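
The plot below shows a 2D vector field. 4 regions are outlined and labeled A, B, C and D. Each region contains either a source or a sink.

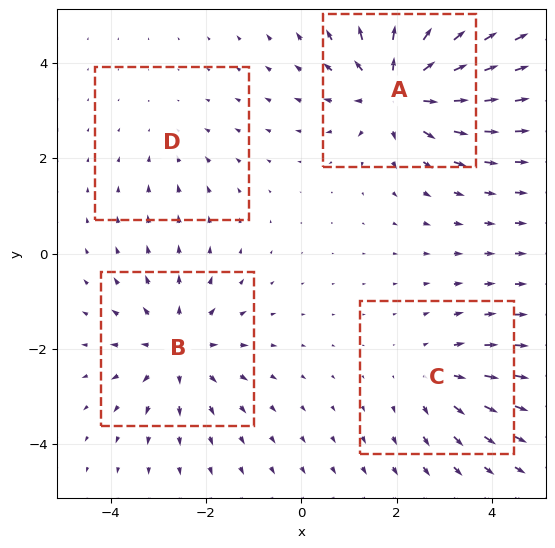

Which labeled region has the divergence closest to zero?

D

Divergence at each region's feature centre — A: about +7, B: about +5, C: about +3, D: about -2. Region D is closest to zero.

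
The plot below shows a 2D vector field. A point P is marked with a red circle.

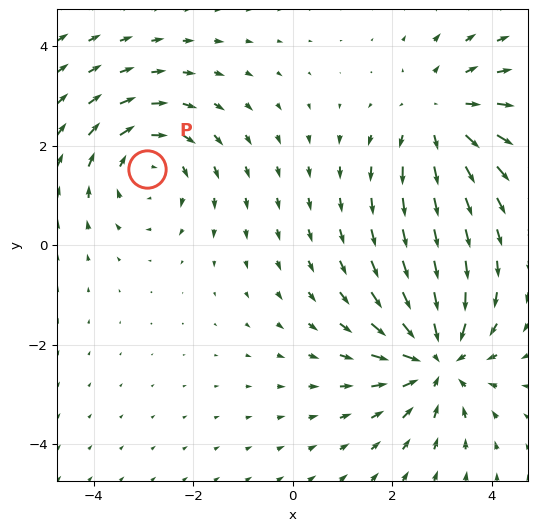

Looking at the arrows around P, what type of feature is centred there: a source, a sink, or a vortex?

vortex

At P (-2.9, 1.5) the arrows circulate clockwise. Divergence ≈0, curl about -3 — near-zero divergence with nonzero curl is a vortex.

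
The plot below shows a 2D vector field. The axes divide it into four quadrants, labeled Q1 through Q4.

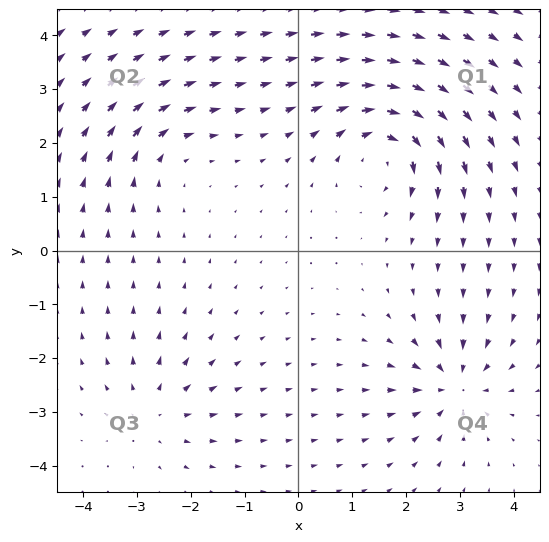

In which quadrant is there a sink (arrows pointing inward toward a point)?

The sink sits at approximately (2.9, -2.5), which lies in quadrant Q4. The divergence there is about -5, negative as expected for a sink.

Q4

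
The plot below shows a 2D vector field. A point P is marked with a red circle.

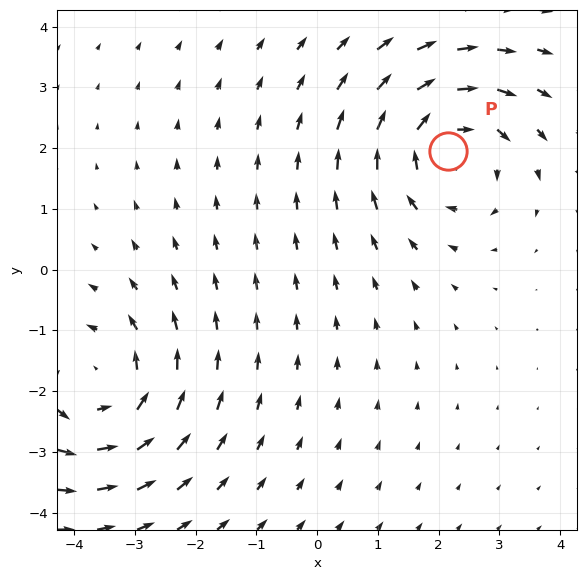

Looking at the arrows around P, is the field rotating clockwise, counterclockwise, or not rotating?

clockwise

Near P at (2.2, 1.9) the arrows circulate clockwise. The curl (z-component) there is about -3; negative curl means clockwise rotation.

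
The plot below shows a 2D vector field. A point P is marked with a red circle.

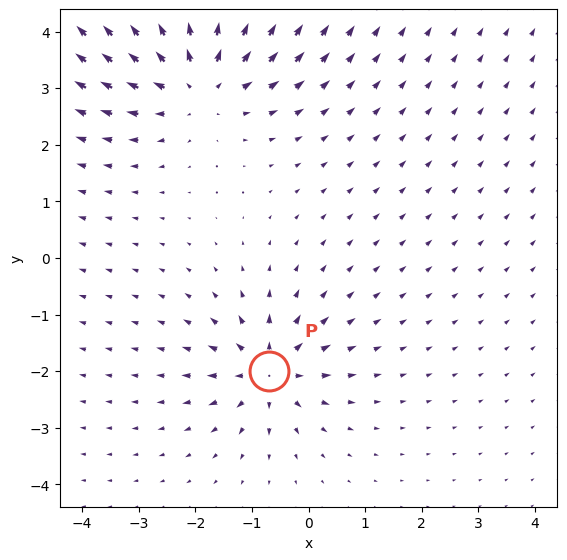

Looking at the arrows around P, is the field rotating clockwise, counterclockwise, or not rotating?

Near P at (-0.7, -2.0) the arrows show no circulation. The curl there is ≈0.

not rotating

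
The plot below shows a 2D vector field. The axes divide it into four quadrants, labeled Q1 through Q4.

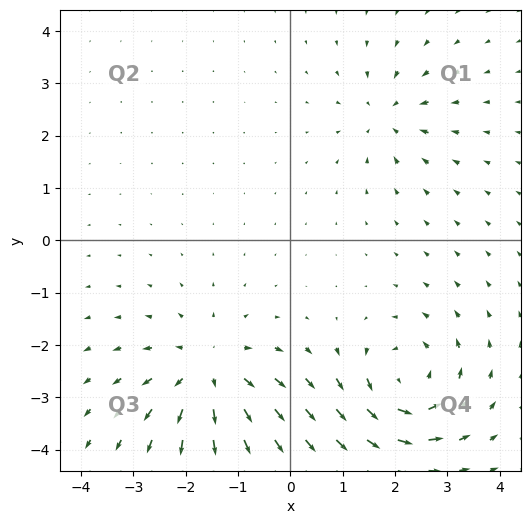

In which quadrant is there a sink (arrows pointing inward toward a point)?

The sink sits at approximately (1.9, 2.4), which lies in quadrant Q1. The divergence there is about -4, negative as expected for a sink.

Q1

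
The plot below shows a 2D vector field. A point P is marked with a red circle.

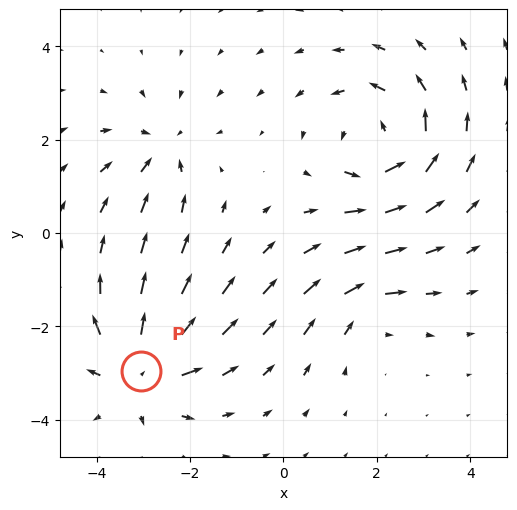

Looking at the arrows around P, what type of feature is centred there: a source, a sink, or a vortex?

At P (-3.1, -3.0) the arrows spread outward. Divergence about +5, curl ≈0 — positive divergence with near-zero curl is a source.

source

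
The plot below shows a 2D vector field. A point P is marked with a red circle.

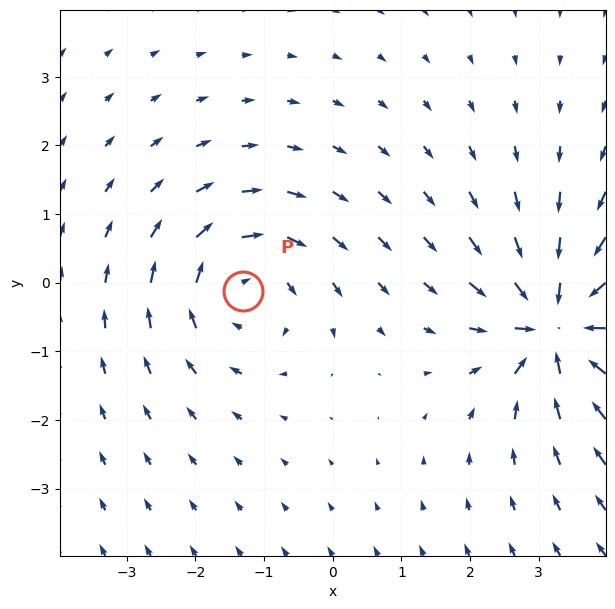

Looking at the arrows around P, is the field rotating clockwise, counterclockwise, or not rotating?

clockwise

Near P at (-1.3, -0.1) the arrows circulate clockwise. The curl (z-component) there is about -3; negative curl means clockwise rotation.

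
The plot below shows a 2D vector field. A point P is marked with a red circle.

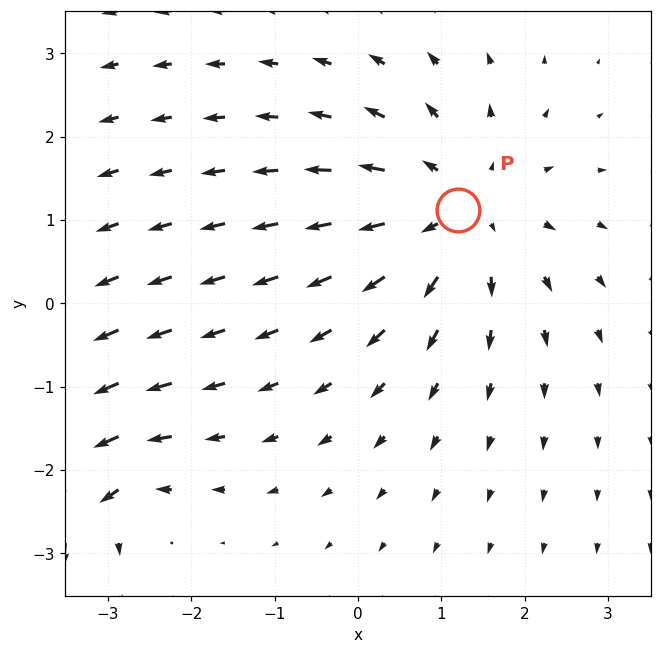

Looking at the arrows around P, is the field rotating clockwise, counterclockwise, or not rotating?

Near P at (1.2, 1.1) the arrows show no circulation. The curl there is ≈0.

not rotating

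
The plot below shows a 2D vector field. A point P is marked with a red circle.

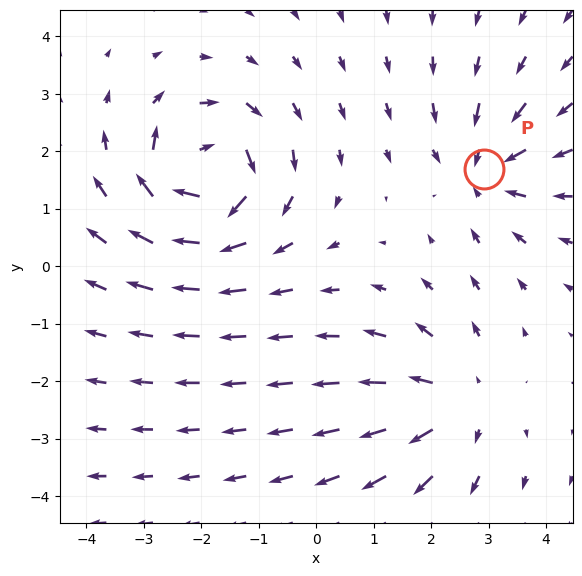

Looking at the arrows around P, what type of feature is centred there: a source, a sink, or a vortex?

At P (2.9, 1.7) the arrows converge inward. Divergence about -3, curl ≈0 — negative divergence with near-zero curl is a sink.

sink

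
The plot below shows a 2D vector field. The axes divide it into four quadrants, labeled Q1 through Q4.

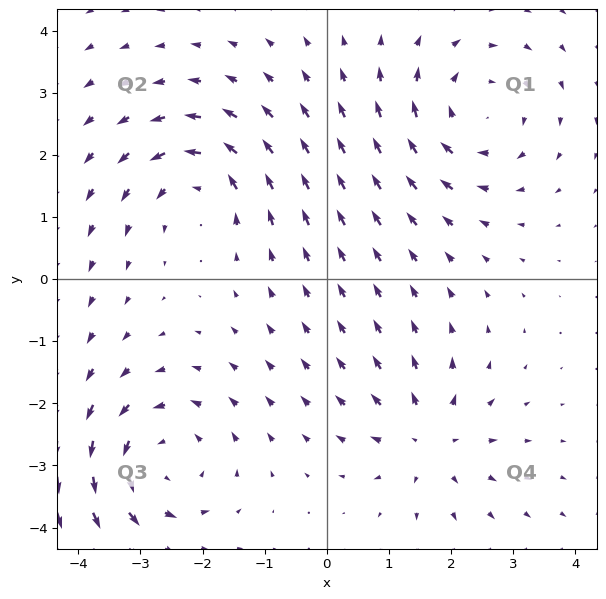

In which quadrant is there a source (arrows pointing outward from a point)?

The source sits at approximately (1.6, -2.6), which lies in quadrant Q4. The divergence there is about +3, positive as expected for a source.

Q4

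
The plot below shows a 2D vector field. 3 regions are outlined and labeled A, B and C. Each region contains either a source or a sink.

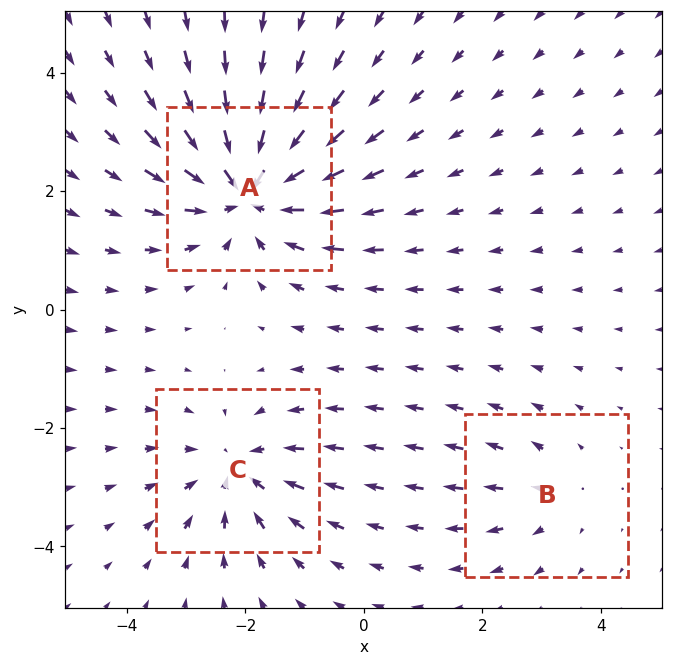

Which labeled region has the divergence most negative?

A

Divergence at each region's feature centre — A: about -5, B: about +2, C: about -3. Region A is most negative.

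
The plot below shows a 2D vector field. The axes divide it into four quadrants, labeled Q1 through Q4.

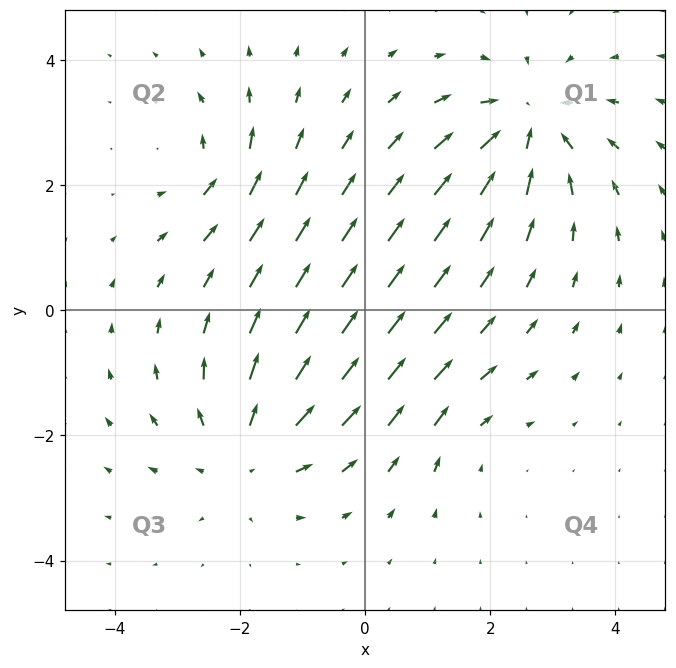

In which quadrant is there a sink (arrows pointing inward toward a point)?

Q1

The sink sits at approximately (2.6, 2.9), which lies in quadrant Q1. The divergence there is about -5, negative as expected for a sink.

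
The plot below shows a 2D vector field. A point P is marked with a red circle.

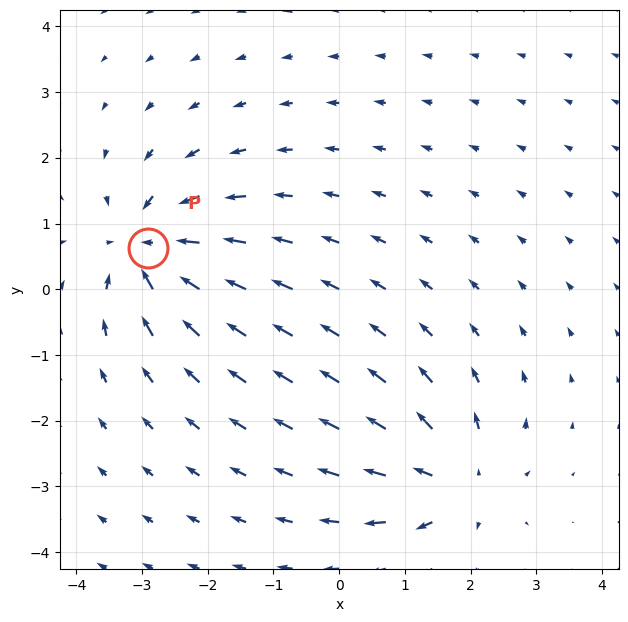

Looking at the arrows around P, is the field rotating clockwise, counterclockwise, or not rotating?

Near P at (-2.9, 0.6) the arrows show no circulation. The curl there is ≈0.

not rotating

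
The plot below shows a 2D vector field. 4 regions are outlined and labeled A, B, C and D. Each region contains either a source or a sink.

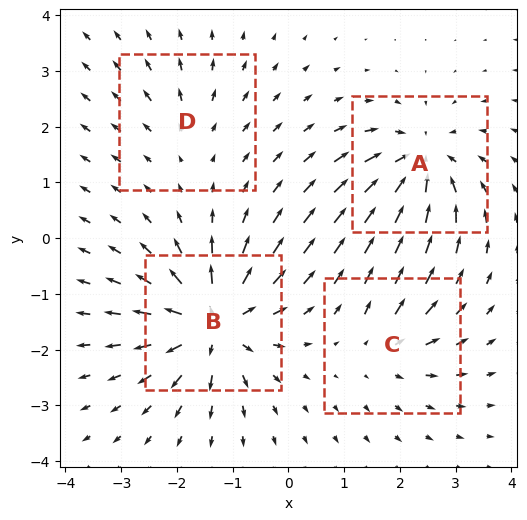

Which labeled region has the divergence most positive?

B

Divergence at each region's feature centre — A: about -6, B: about +8, C: about +4, D: about +3. Region B is most positive.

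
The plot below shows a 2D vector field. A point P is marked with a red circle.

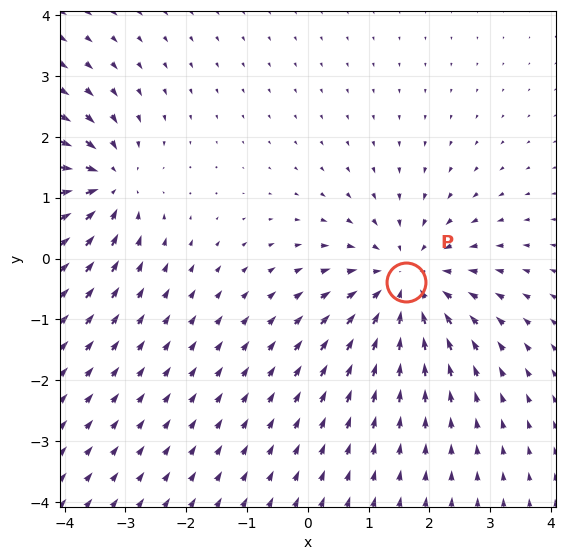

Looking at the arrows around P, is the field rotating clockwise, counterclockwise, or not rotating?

Near P at (1.6, -0.4) the arrows show no circulation. The curl there is ≈0.

not rotating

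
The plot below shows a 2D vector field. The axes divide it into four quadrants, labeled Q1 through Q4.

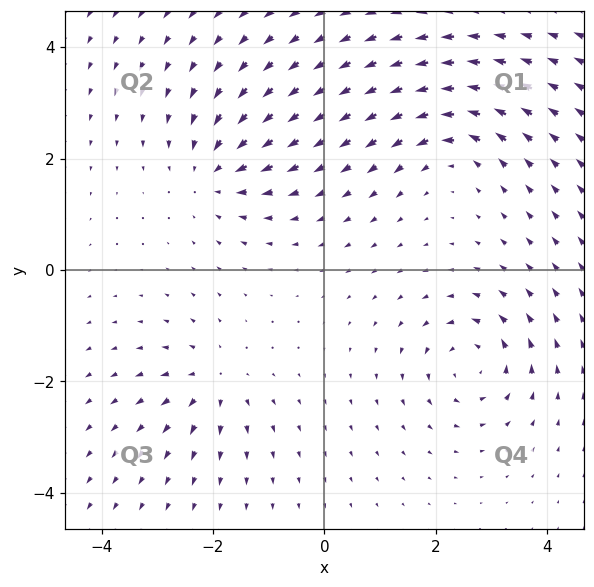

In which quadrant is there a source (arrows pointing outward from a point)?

Q3

The source sits at approximately (-2.0, -2.0), which lies in quadrant Q3. The divergence there is about +4, positive as expected for a source.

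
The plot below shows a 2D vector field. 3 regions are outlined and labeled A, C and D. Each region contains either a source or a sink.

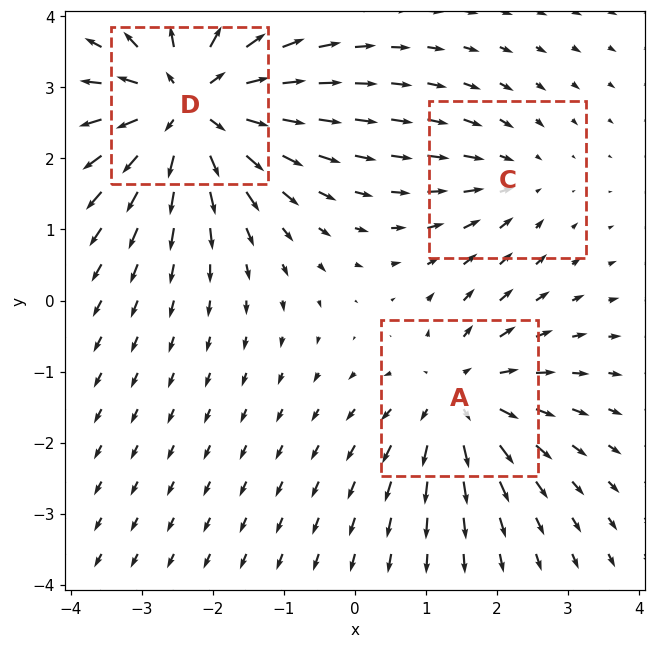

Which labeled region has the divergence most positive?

Divergence at each region's feature centre — A: about +3, C: about -2, D: about +5. Region D is most positive.

D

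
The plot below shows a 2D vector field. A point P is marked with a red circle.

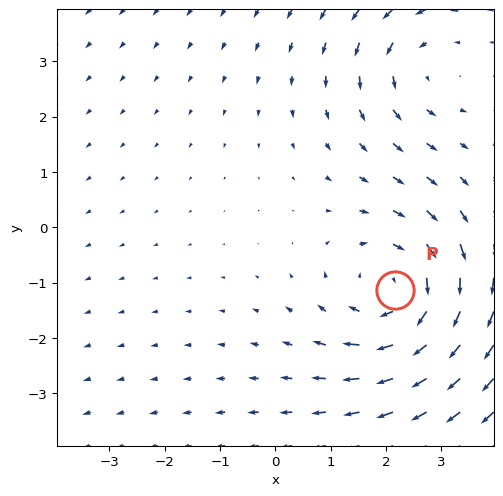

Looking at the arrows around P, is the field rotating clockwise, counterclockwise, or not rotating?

clockwise

Near P at (2.2, -1.1) the arrows circulate clockwise. The curl (z-component) there is about -4; negative curl means clockwise rotation.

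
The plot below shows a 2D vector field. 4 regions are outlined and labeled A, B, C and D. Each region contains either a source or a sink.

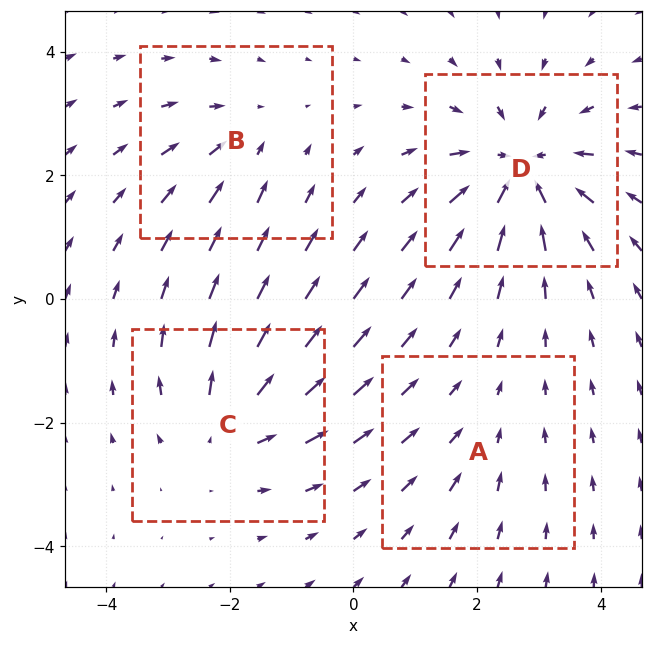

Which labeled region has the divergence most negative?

D

Divergence at each region's feature centre — A: about -2, B: about -3, C: about +4, D: about -6. Region D is most negative.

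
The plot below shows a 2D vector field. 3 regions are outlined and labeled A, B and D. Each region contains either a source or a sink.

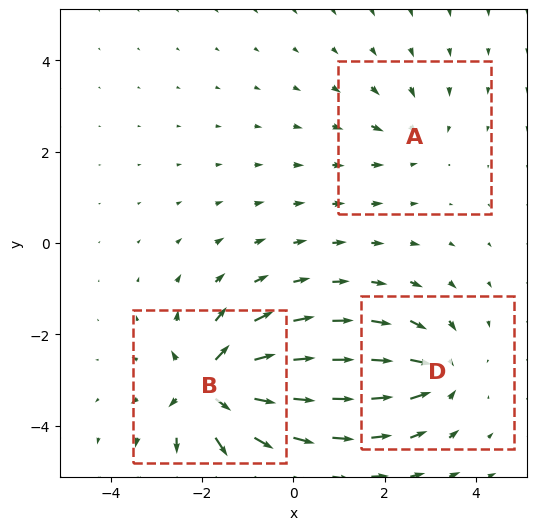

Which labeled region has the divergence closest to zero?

A

Divergence at each region's feature centre — A: about -2, B: about +6, D: about -4. Region A is closest to zero.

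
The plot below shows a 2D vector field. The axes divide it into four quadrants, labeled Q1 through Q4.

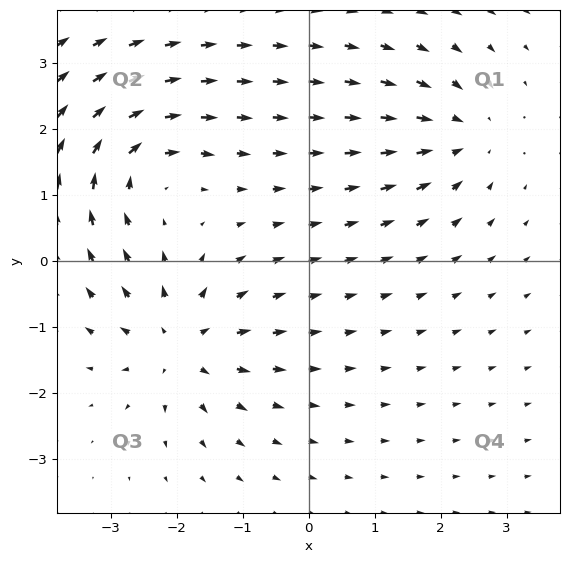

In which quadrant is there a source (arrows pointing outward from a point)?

Q3

The source sits at approximately (-1.9, -1.3), which lies in quadrant Q3. The divergence there is about +4, positive as expected for a source.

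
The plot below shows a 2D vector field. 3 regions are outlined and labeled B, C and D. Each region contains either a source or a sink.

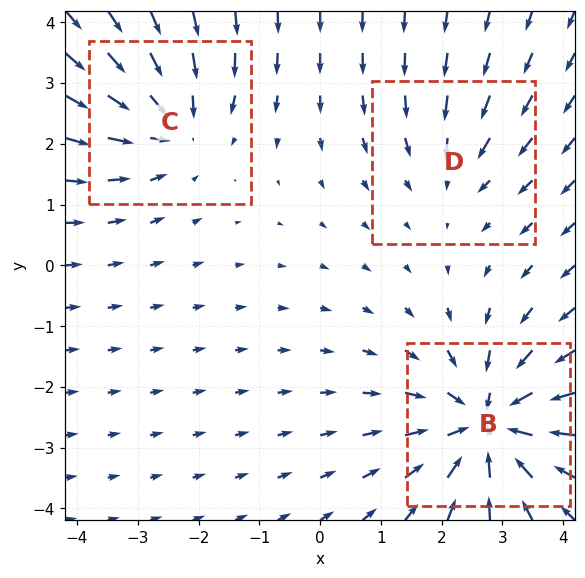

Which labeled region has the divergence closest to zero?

Divergence at each region's feature centre — B: about -4, C: about -3, D: about -2. Region D is closest to zero.

D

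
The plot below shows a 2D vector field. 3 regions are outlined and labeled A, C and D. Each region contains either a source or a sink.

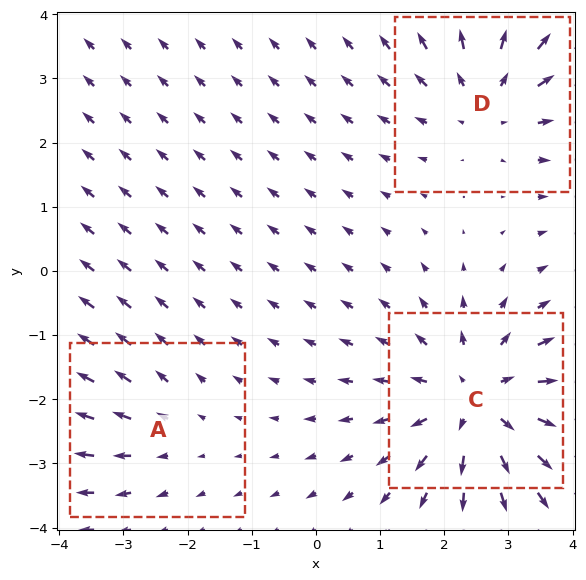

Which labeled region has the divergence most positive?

C

Divergence at each region's feature centre — A: about +2, C: about +4, D: about +3. Region C is most positive.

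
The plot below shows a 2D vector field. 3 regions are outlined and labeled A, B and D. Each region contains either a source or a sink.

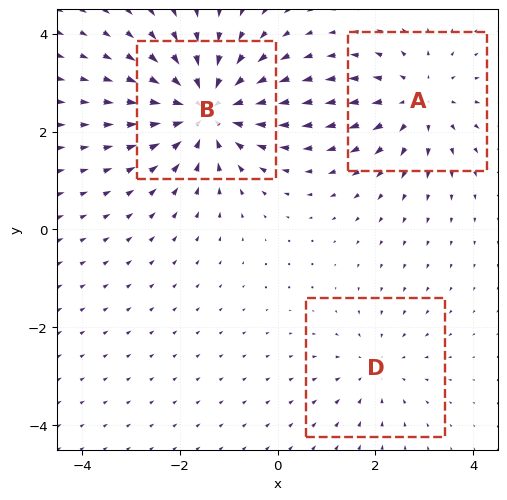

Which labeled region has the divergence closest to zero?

Divergence at each region's feature centre — A: about +3, B: about -4, D: about -2. Region D is closest to zero.

D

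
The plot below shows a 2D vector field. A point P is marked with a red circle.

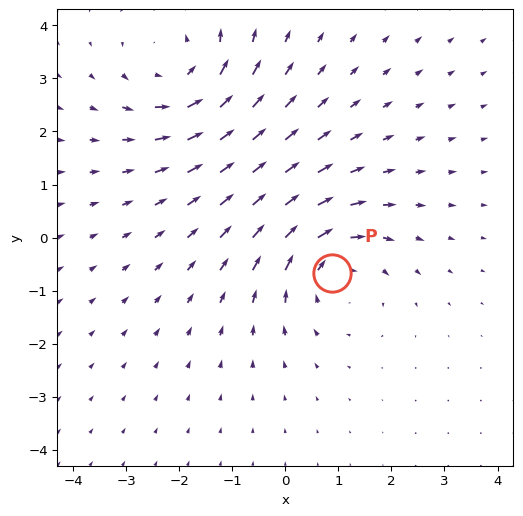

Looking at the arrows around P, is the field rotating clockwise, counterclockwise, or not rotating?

Near P at (0.9, -0.7) the arrows circulate clockwise. The curl (z-component) there is about -2; negative curl means clockwise rotation.

clockwise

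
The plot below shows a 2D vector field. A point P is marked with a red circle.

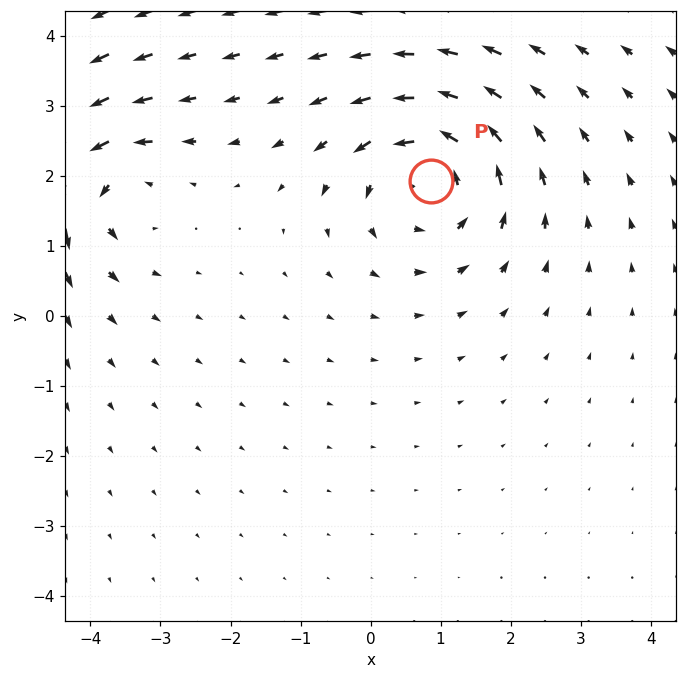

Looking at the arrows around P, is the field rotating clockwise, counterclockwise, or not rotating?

Near P at (0.9, 1.9) the arrows circulate counterclockwise. The curl (z-component) there is about +5; positive curl means counterclockwise rotation.

counterclockwise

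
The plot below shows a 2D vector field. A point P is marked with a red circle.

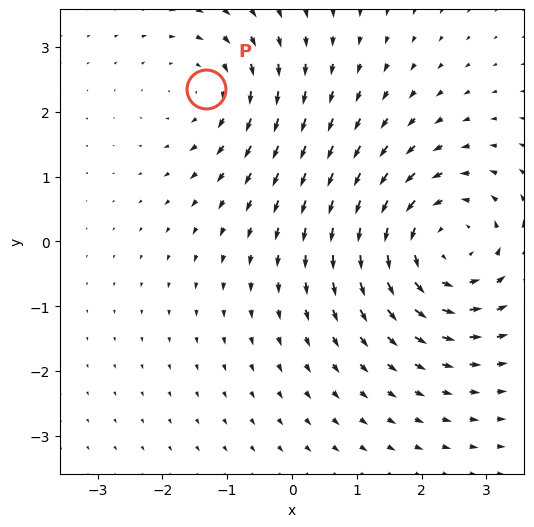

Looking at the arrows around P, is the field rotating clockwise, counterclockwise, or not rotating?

clockwise

Near P at (-1.3, 2.4) the arrows circulate clockwise. The curl (z-component) there is about -3; negative curl means clockwise rotation.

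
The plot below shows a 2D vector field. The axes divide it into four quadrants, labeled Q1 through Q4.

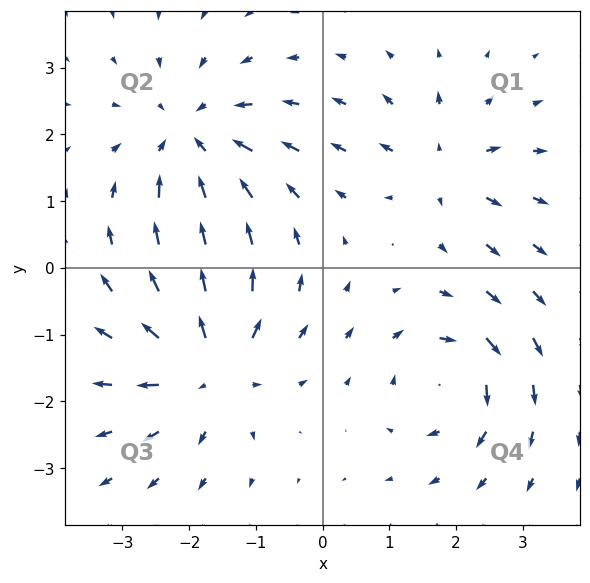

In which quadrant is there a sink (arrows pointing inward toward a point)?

The sink sits at approximately (-2.0, 1.9), which lies in quadrant Q2. The divergence there is about -4, negative as expected for a sink.

Q2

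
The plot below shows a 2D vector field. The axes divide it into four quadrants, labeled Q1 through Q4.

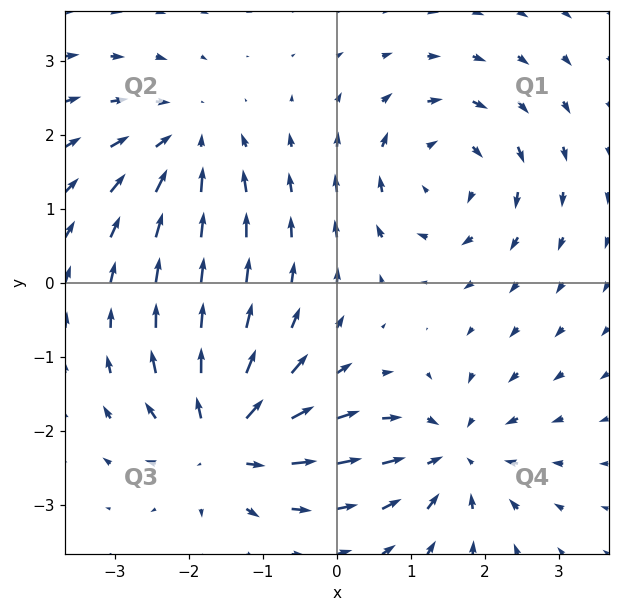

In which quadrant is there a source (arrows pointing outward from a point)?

The source sits at approximately (-1.5, -2.1), which lies in quadrant Q3. The divergence there is about +6, positive as expected for a source.

Q3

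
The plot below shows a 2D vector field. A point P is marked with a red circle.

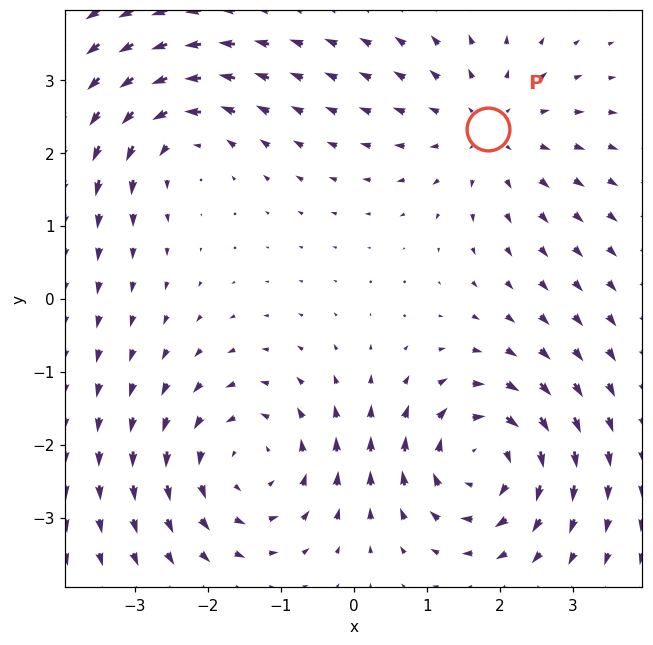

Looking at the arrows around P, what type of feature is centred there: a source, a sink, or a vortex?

source

At P (1.8, 2.3) the arrows spread outward. Divergence about +3, curl ≈0 — positive divergence with near-zero curl is a source.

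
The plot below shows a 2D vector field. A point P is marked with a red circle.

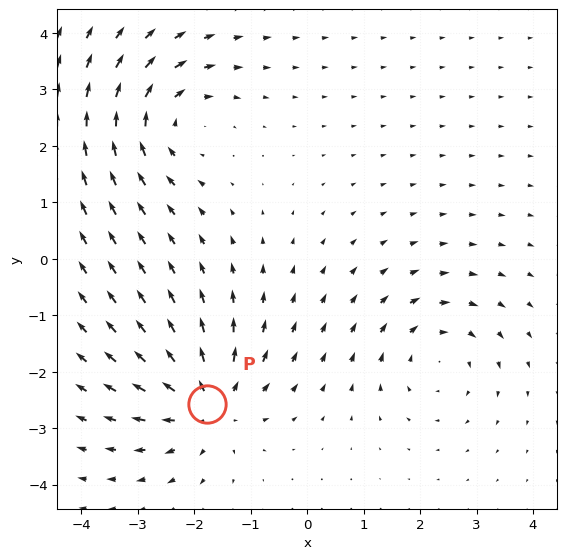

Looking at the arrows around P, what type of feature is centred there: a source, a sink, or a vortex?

source

At P (-1.8, -2.6) the arrows spread outward. Divergence about +6, curl ≈0 — positive divergence with near-zero curl is a source.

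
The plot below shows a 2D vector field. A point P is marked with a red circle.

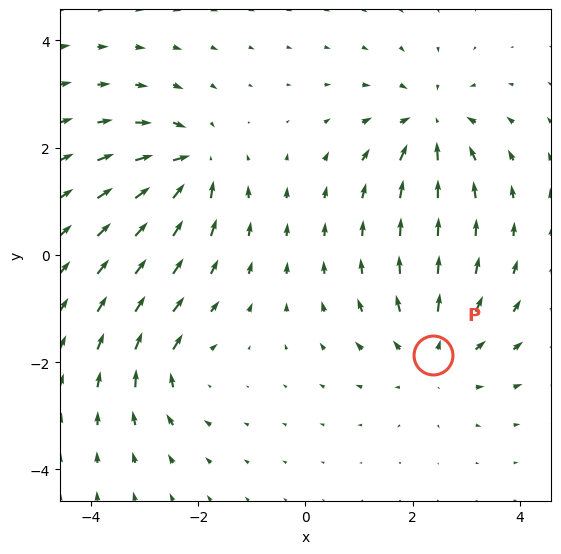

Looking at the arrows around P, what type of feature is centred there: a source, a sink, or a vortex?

source

At P (2.4, -1.9) the arrows spread outward. Divergence about +4, curl ≈0 — positive divergence with near-zero curl is a source.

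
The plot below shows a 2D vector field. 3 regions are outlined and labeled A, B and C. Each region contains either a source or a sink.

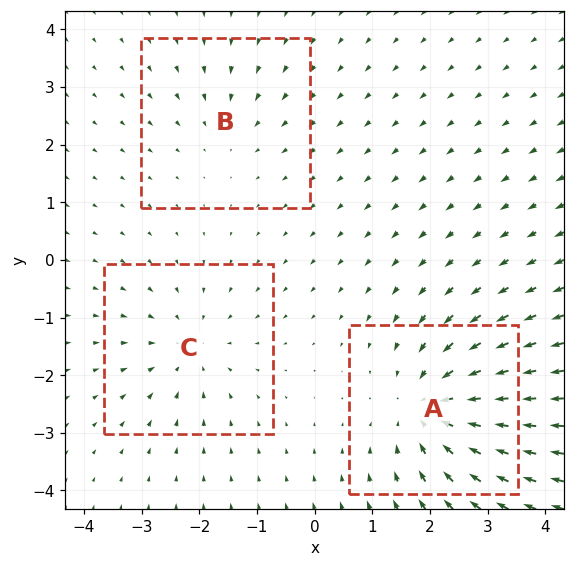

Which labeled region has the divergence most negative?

Divergence at each region's feature centre — A: about -5, B: about -2, C: about -3. Region A is most negative.

A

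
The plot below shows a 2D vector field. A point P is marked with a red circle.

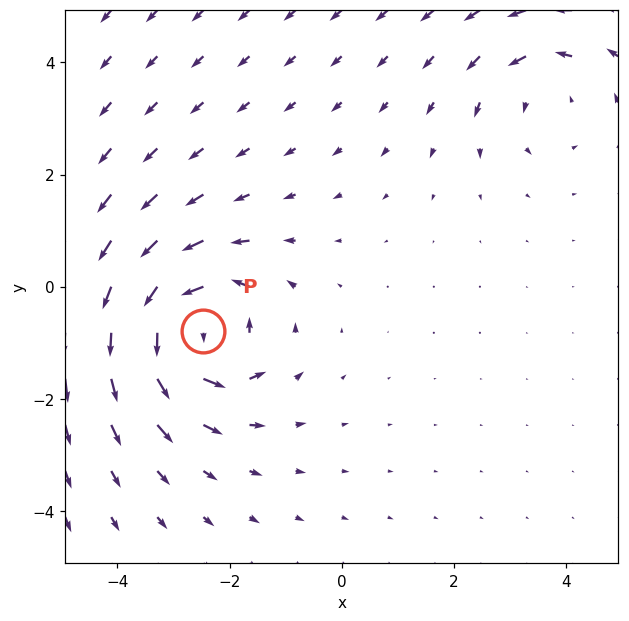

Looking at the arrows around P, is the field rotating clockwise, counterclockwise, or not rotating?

Near P at (-2.5, -0.8) the arrows circulate counterclockwise. The curl (z-component) there is about +7; positive curl means counterclockwise rotation.

counterclockwise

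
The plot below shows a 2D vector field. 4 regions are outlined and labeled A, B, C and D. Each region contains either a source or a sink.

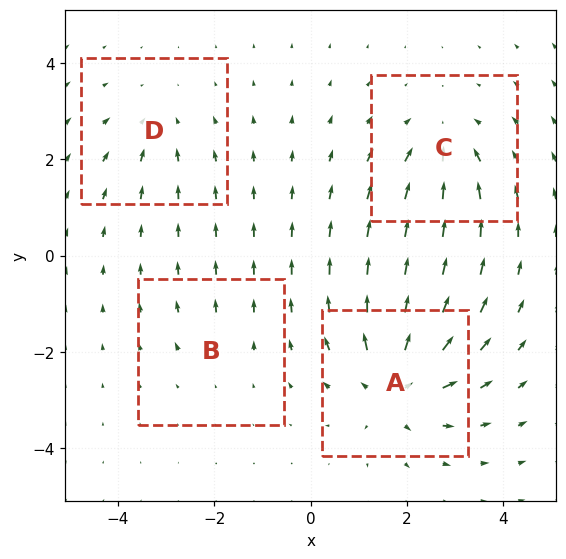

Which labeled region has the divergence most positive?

A

Divergence at each region's feature centre — A: about +7, B: about +2, C: about -5, D: about -3. Region A is most positive.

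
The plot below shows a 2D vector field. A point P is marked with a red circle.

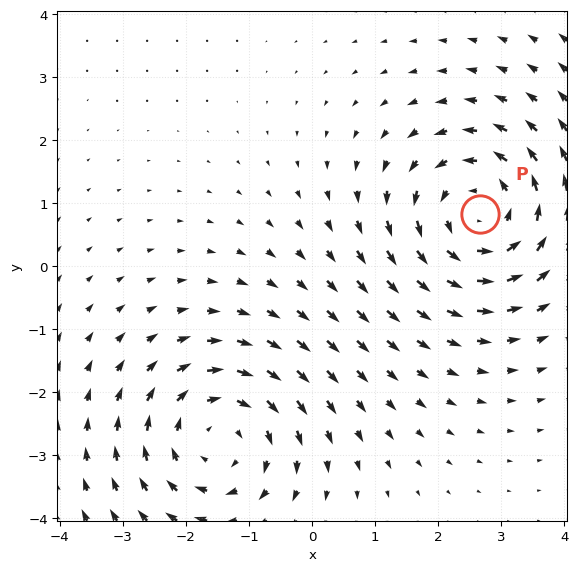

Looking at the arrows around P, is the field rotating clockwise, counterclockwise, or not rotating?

Near P at (2.7, 0.8) the arrows circulate counterclockwise. The curl (z-component) there is about +3; positive curl means counterclockwise rotation.

counterclockwise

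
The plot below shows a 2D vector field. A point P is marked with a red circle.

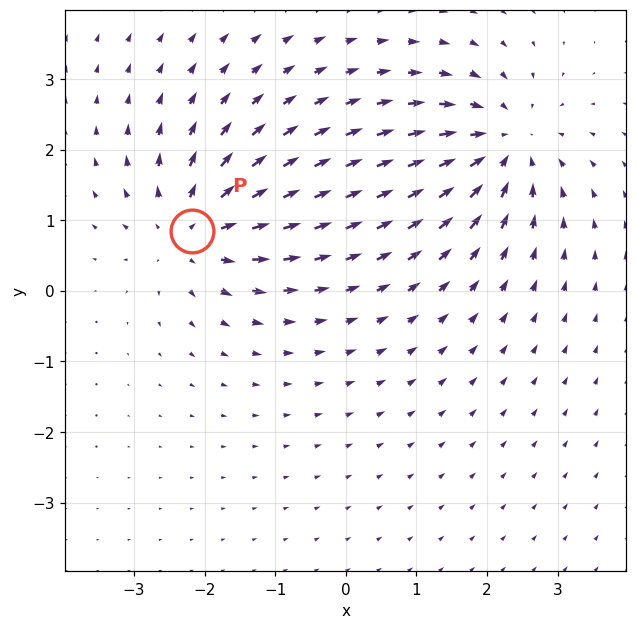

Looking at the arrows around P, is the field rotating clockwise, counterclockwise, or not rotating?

not rotating

Near P at (-2.2, 0.8) the arrows show no circulation. The curl there is ≈0.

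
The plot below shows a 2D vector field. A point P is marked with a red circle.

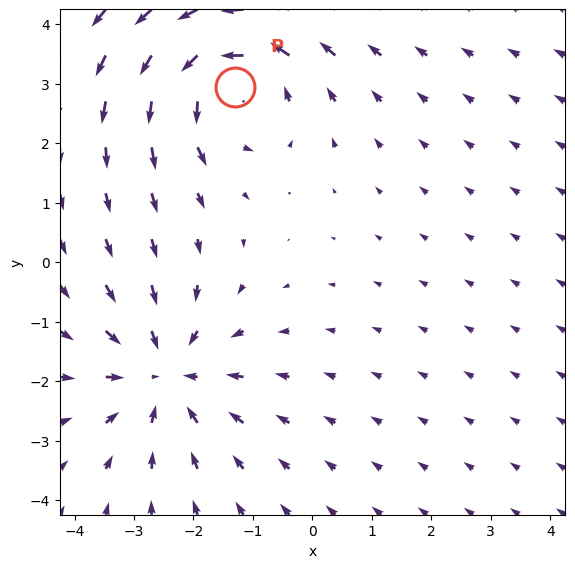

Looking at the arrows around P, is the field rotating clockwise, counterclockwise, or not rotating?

Near P at (-1.3, 2.9) the arrows circulate counterclockwise. The curl (z-component) there is about +3; positive curl means counterclockwise rotation.

counterclockwise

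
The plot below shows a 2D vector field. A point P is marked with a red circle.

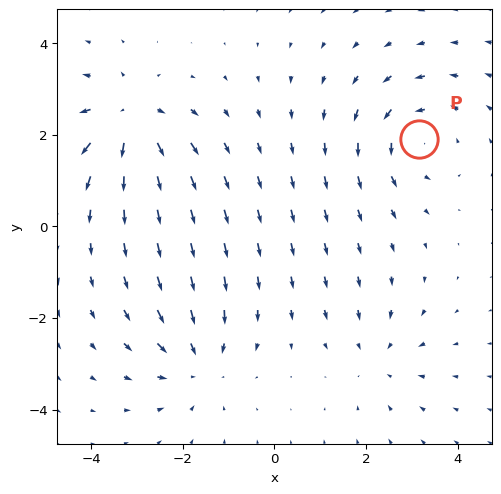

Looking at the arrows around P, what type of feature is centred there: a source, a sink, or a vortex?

At P (3.1, 1.9) the arrows circulate counterclockwise. Divergence ≈0, curl about +4 — near-zero divergence with nonzero curl is a vortex.

vortex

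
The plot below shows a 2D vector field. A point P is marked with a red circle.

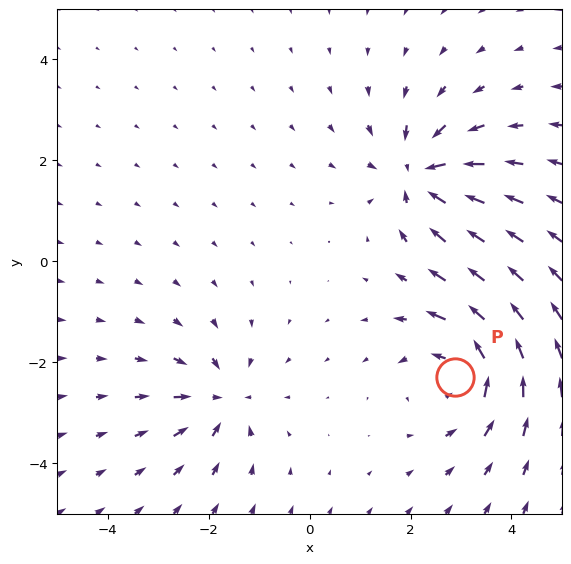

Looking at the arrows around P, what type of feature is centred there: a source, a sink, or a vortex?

vortex

At P (2.9, -2.3) the arrows circulate counterclockwise. Divergence ≈0, curl about +5 — near-zero divergence with nonzero curl is a vortex.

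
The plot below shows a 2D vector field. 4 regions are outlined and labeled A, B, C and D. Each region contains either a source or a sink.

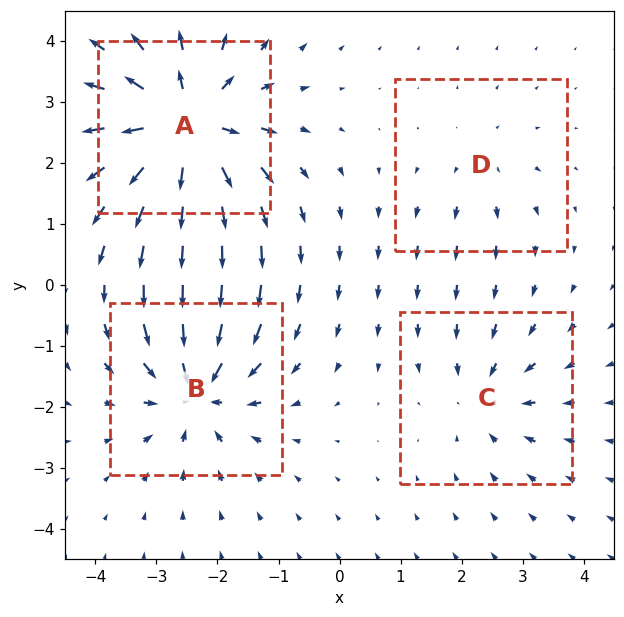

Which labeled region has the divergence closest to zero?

D

Divergence at each region's feature centre — A: about +9, B: about -6, C: about -4, D: about +2. Region D is closest to zero.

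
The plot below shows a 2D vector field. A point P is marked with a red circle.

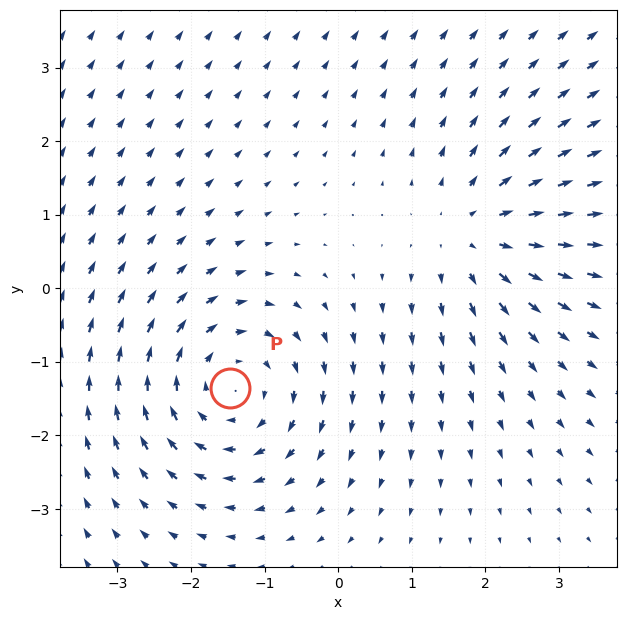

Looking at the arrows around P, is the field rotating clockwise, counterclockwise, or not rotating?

Near P at (-1.5, -1.4) the arrows circulate clockwise. The curl (z-component) there is about -3; negative curl means clockwise rotation.

clockwise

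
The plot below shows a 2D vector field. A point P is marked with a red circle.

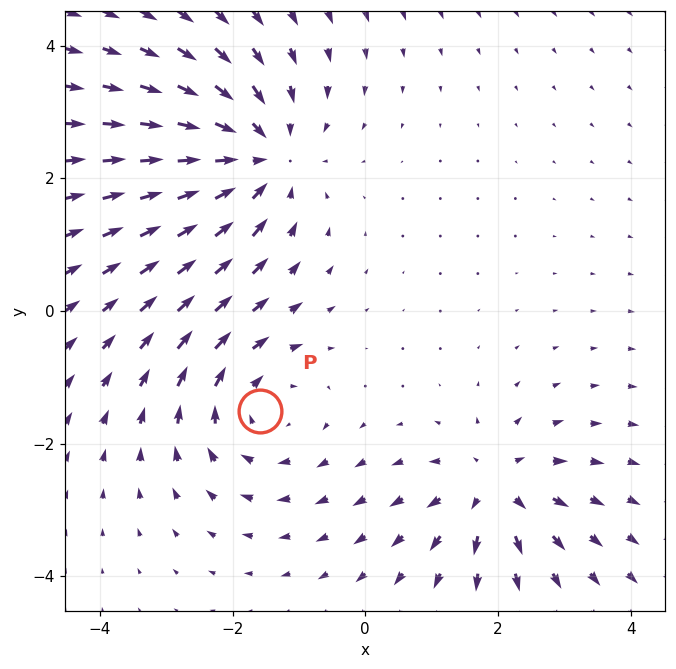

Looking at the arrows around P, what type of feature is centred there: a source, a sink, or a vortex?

vortex

At P (-1.6, -1.5) the arrows circulate clockwise. Divergence ≈0, curl about -3 — near-zero divergence with nonzero curl is a vortex.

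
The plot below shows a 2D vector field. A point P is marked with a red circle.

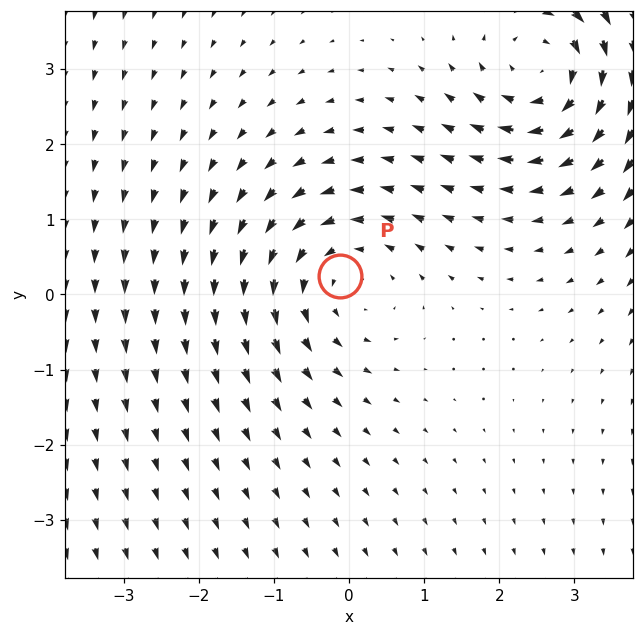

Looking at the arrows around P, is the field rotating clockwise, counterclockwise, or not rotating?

Near P at (-0.1, 0.2) the arrows circulate counterclockwise. The curl (z-component) there is about +3; positive curl means counterclockwise rotation.

counterclockwise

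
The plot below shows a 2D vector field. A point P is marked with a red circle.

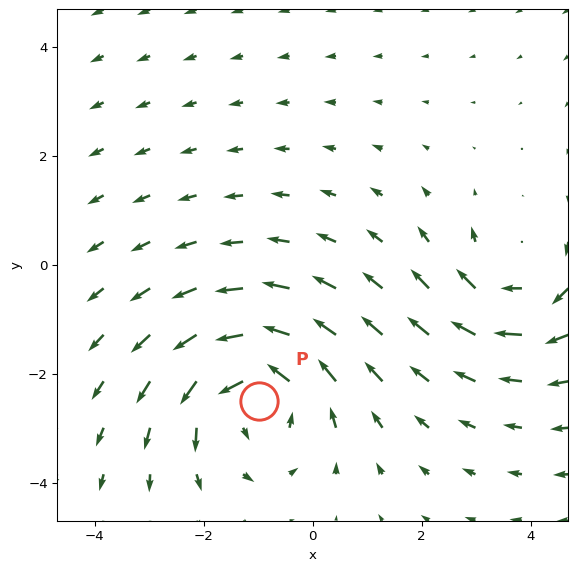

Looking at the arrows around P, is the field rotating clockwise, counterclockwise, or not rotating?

counterclockwise

Near P at (-1.0, -2.5) the arrows circulate counterclockwise. The curl (z-component) there is about +4; positive curl means counterclockwise rotation.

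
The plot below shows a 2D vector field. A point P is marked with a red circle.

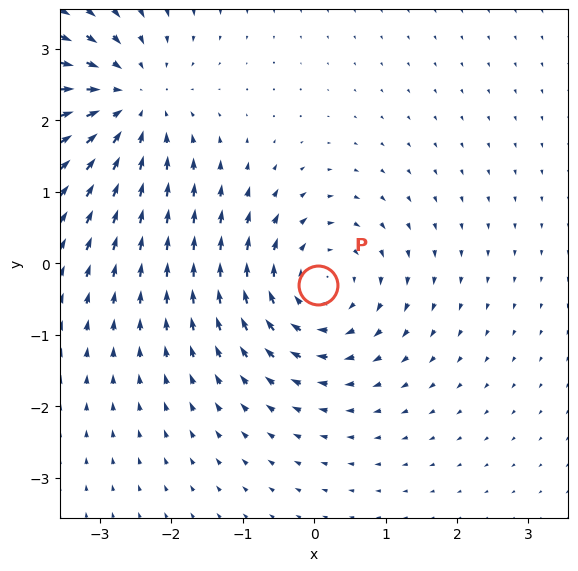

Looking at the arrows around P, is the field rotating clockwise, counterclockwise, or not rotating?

Near P at (0.1, -0.3) the arrows circulate clockwise. The curl (z-component) there is about -4; negative curl means clockwise rotation.

clockwise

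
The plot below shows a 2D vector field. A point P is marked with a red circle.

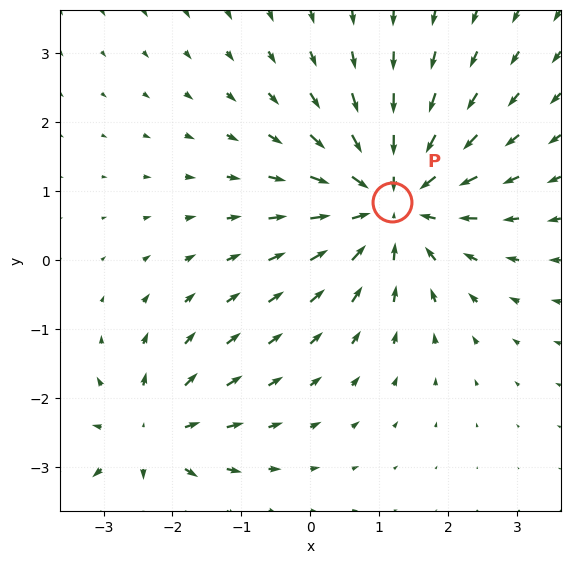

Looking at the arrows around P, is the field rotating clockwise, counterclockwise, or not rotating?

Near P at (1.2, 0.9) the arrows show no circulation. The curl there is ≈0.

not rotating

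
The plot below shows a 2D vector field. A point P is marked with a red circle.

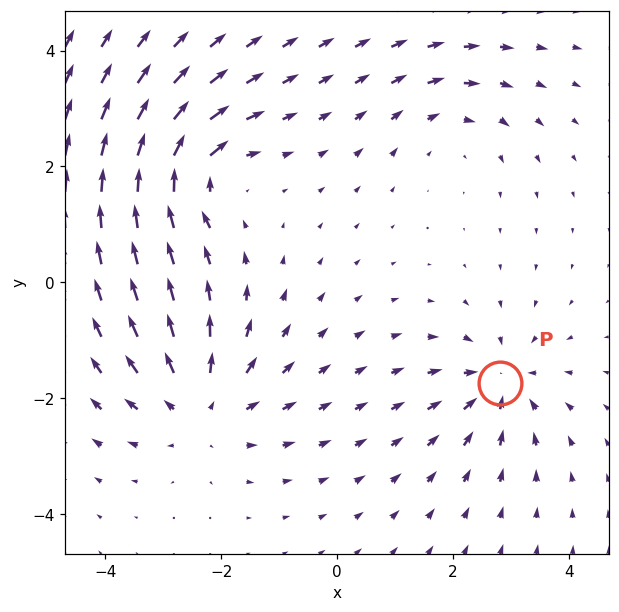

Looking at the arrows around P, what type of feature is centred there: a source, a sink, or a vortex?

At P (2.8, -1.7) the arrows converge inward. Divergence about -4, curl ≈0 — negative divergence with near-zero curl is a sink.

sink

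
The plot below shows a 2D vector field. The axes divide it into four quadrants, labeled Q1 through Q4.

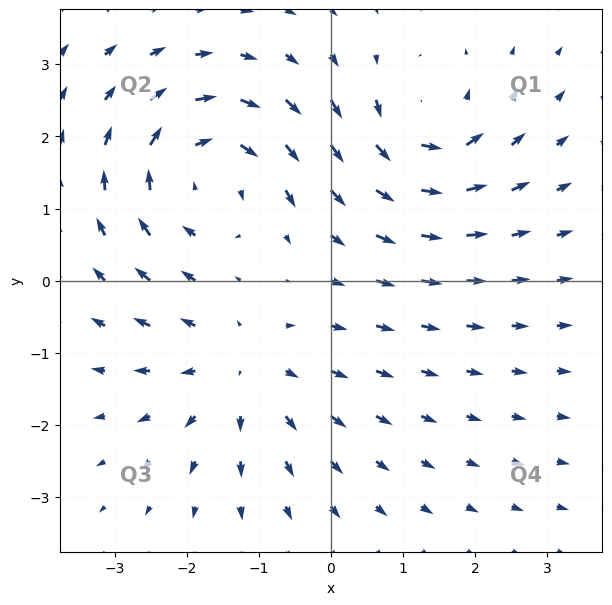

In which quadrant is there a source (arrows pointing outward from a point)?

Q3

The source sits at approximately (-1.2, -1.2), which lies in quadrant Q3. The divergence there is about +3, positive as expected for a source.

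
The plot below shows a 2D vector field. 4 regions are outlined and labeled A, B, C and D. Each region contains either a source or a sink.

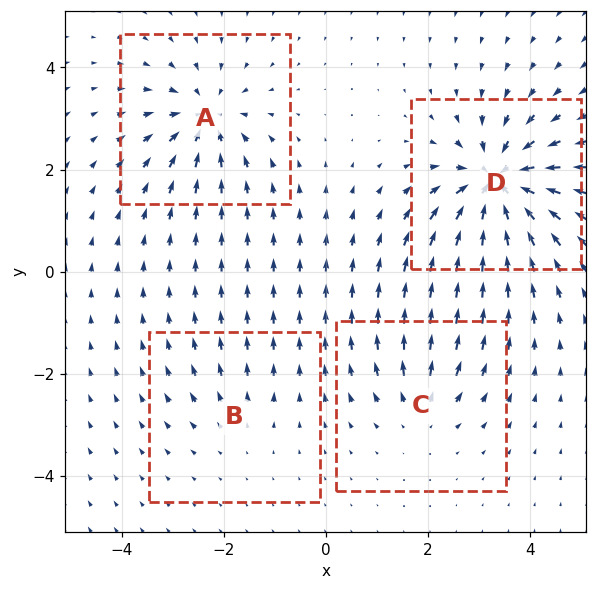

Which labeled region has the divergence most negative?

D

Divergence at each region's feature centre — A: about -6, B: about +2, C: about +4, D: about -9. Region D is most negative.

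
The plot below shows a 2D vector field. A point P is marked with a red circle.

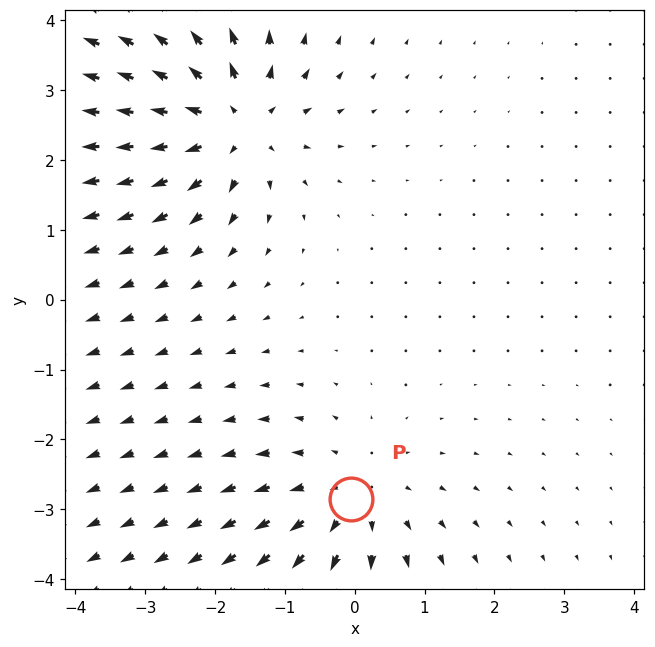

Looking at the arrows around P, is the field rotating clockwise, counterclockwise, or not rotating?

not rotating

Near P at (-0.1, -2.9) the arrows show no circulation. The curl there is ≈0.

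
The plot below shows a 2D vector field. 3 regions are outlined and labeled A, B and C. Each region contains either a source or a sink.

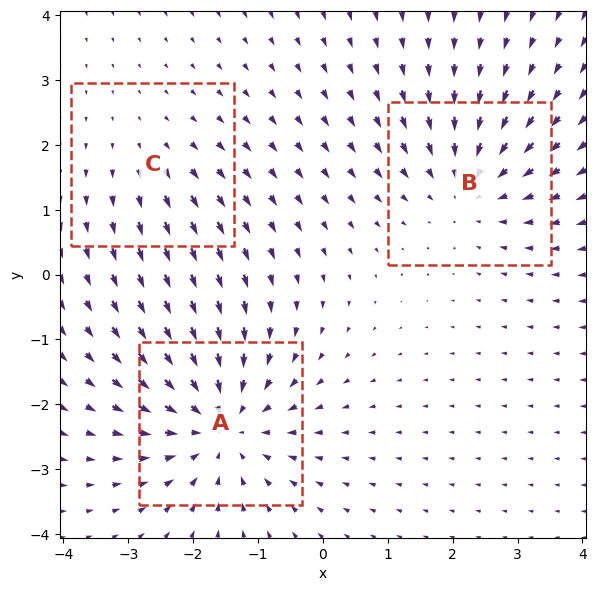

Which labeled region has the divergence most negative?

A

Divergence at each region's feature centre — A: about -4, B: about -3, C: about +2. Region A is most negative.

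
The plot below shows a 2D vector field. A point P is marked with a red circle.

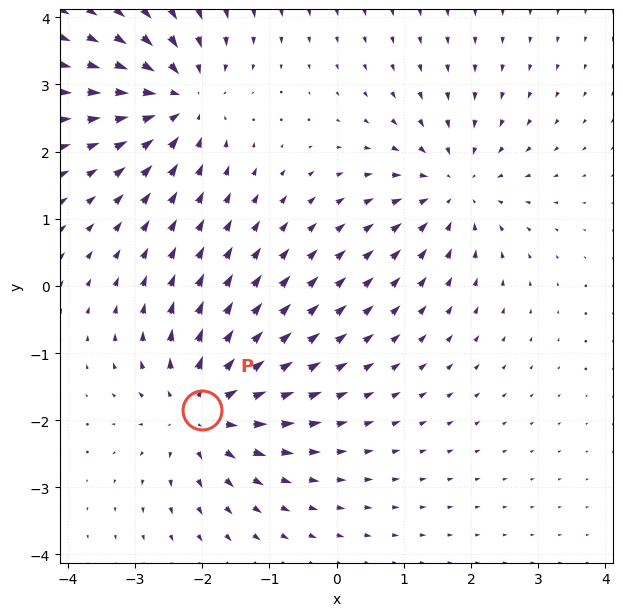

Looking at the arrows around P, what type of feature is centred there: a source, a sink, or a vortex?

At P (-2.0, -1.8) the arrows spread outward. Divergence about +4, curl ≈0 — positive divergence with near-zero curl is a source.

source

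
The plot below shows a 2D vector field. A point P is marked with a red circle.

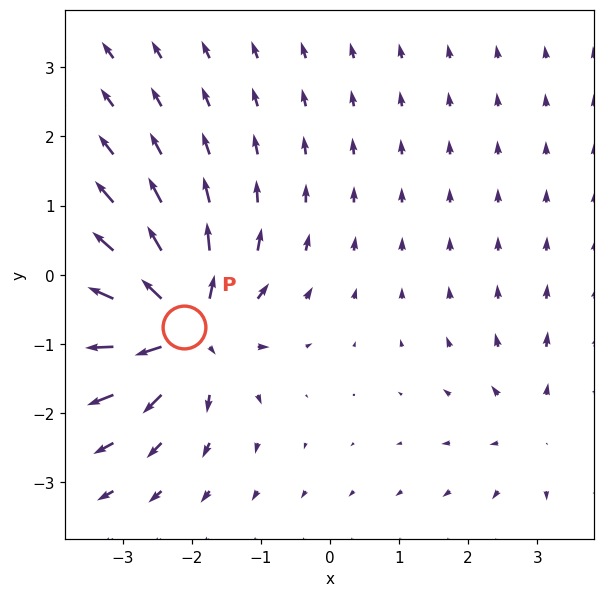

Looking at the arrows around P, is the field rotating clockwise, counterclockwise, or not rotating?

Near P at (-2.1, -0.8) the arrows show no circulation. The curl there is ≈0.

not rotating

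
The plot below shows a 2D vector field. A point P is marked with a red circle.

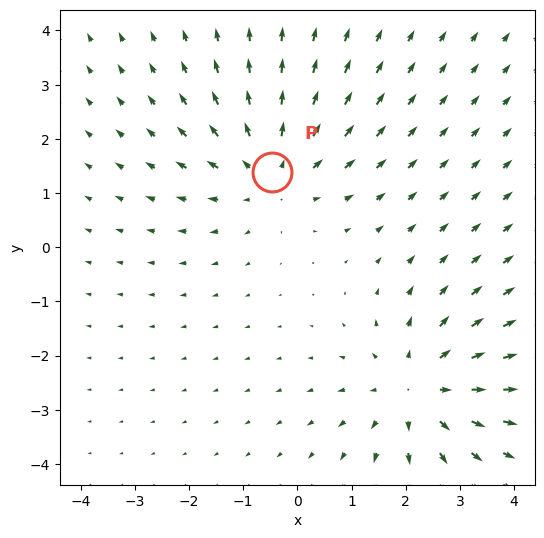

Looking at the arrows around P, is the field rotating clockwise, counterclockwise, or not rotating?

Near P at (-0.5, 1.4) the arrows show no circulation. The curl there is ≈0.

not rotating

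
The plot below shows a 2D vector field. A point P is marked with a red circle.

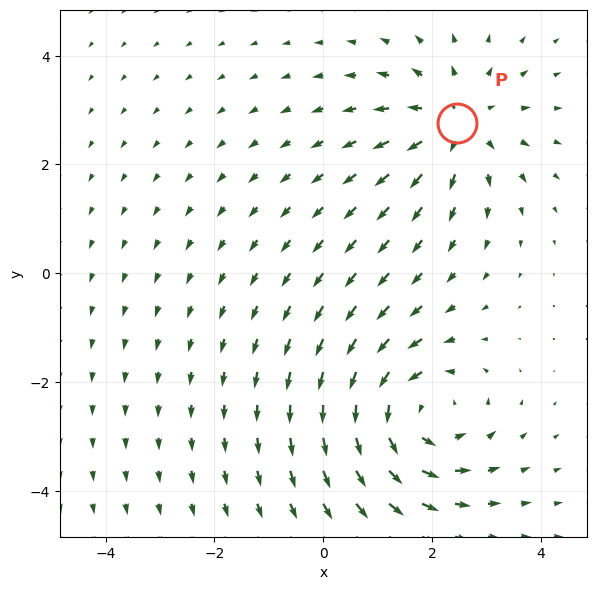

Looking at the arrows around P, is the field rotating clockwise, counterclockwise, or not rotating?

Near P at (2.5, 2.8) the arrows show no circulation. The curl there is ≈0.

not rotating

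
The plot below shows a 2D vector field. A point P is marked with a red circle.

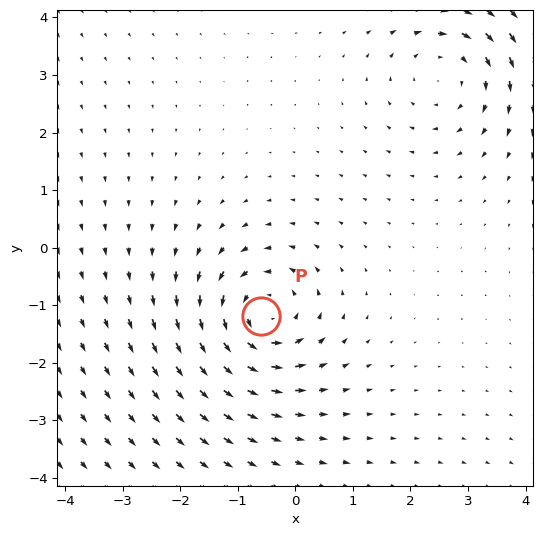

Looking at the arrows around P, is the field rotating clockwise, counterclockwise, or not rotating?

counterclockwise

Near P at (-0.6, -1.2) the arrows circulate counterclockwise. The curl (z-component) there is about +5; positive curl means counterclockwise rotation.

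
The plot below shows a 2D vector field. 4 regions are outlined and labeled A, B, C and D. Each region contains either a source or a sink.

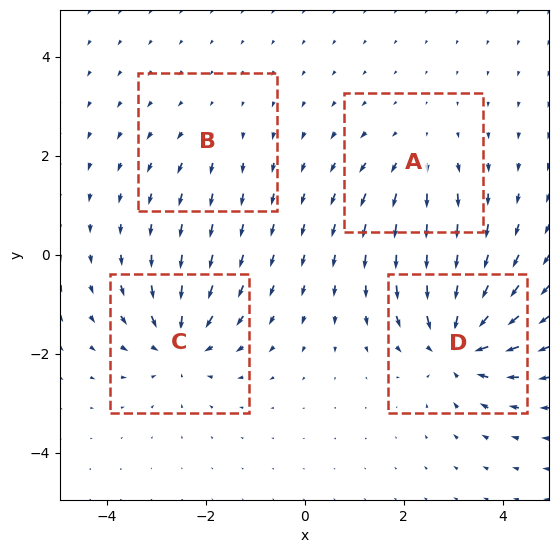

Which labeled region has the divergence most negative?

Divergence at each region's feature centre — A: about +4, B: about +2, C: about -6, D: about -7. Region D is most negative.

D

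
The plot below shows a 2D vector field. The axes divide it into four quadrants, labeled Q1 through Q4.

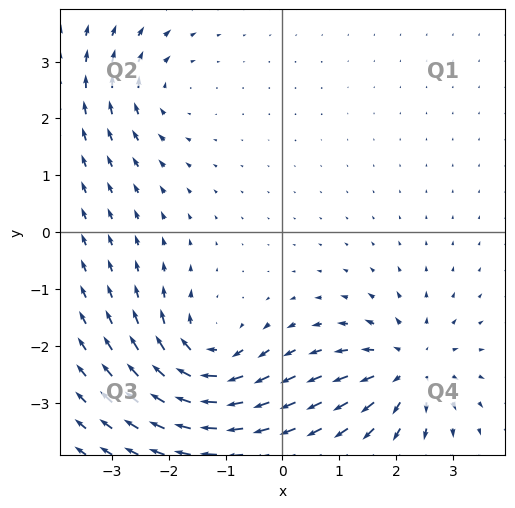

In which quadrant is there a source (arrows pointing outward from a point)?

The source sits at approximately (2.2, -2.4), which lies in quadrant Q4. The divergence there is about +5, positive as expected for a source.

Q4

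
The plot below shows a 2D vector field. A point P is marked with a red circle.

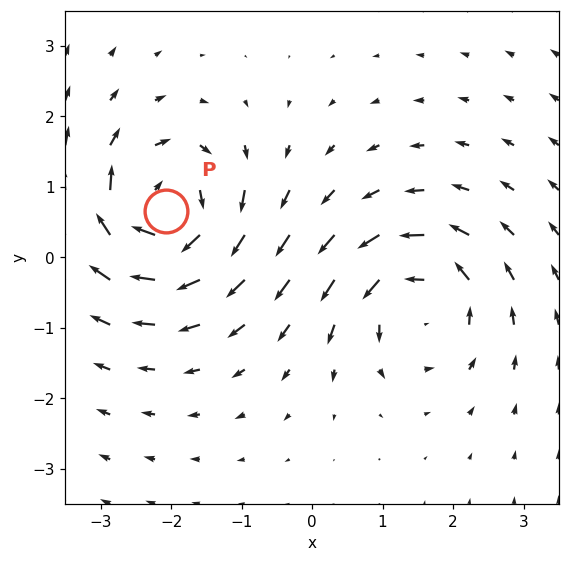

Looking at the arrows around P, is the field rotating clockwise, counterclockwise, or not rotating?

Near P at (-2.1, 0.7) the arrows circulate clockwise. The curl (z-component) there is about -5; negative curl means clockwise rotation.

clockwise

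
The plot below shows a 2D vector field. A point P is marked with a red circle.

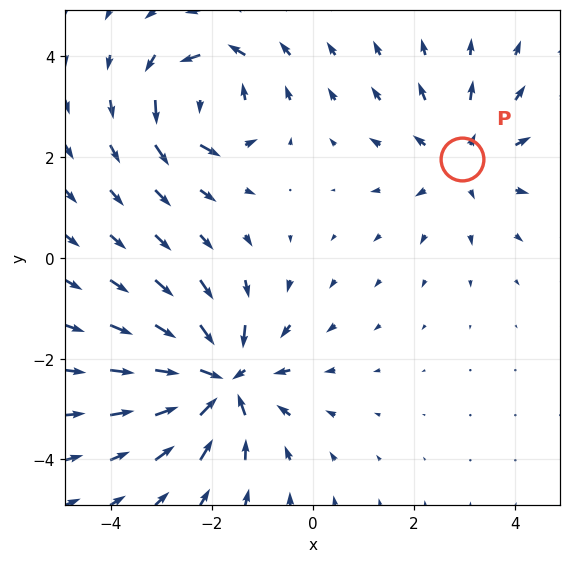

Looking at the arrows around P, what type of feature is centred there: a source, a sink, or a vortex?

At P (3.0, 2.0) the arrows spread outward. Divergence about +3, curl ≈0 — positive divergence with near-zero curl is a source.

source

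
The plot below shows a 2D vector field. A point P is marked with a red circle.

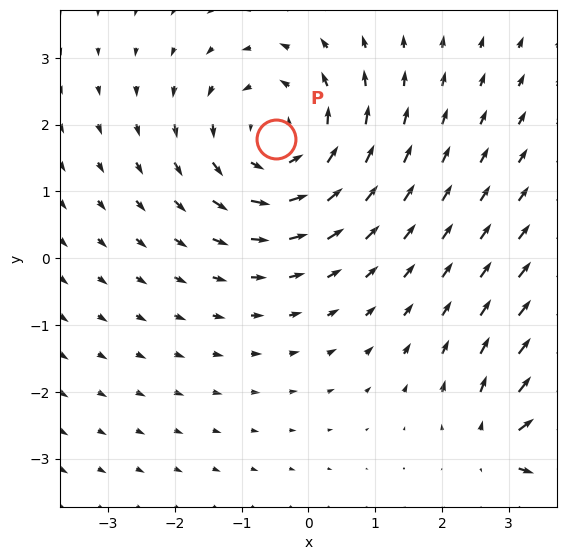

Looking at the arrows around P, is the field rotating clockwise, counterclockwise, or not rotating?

counterclockwise

Near P at (-0.5, 1.8) the arrows circulate counterclockwise. The curl (z-component) there is about +4; positive curl means counterclockwise rotation.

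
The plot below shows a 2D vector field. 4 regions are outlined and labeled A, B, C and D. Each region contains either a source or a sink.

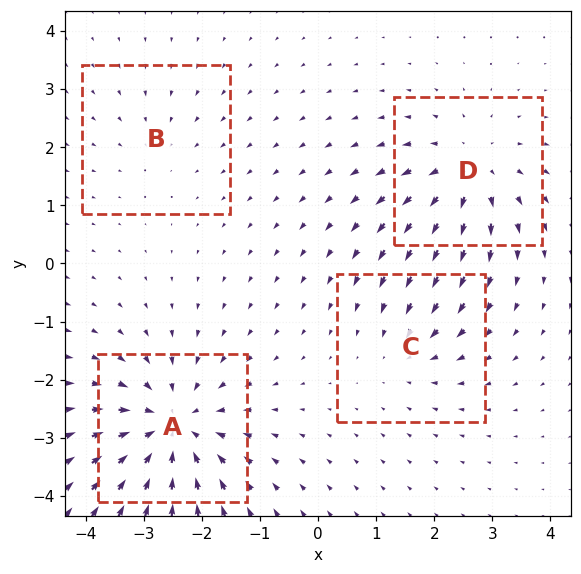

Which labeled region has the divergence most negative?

A

Divergence at each region's feature centre — A: about -7, B: about -2, C: about -3, D: about +5. Region A is most negative.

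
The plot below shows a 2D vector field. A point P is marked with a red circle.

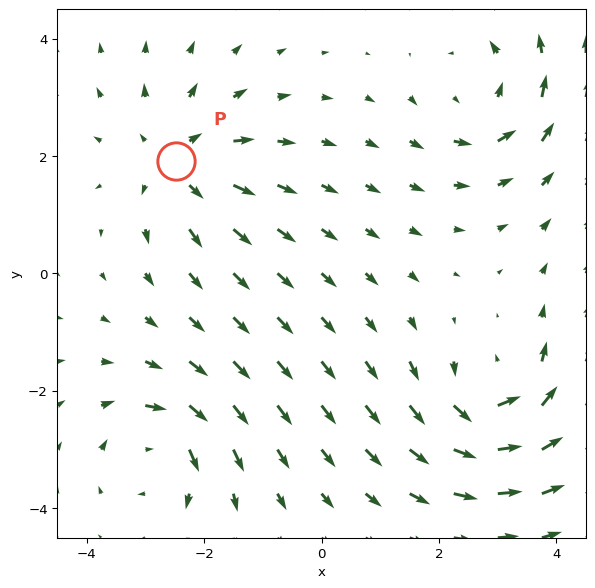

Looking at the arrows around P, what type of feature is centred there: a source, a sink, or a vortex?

At P (-2.5, 1.9) the arrows spread outward. Divergence about +5, curl ≈0 — positive divergence with near-zero curl is a source.

source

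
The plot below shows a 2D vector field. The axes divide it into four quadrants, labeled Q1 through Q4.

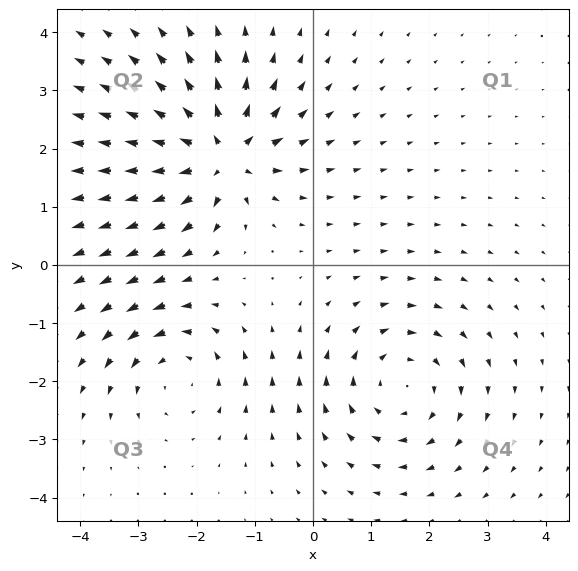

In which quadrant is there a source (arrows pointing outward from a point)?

Q2

The source sits at approximately (-1.6, 1.9), which lies in quadrant Q2. The divergence there is about +6, positive as expected for a source.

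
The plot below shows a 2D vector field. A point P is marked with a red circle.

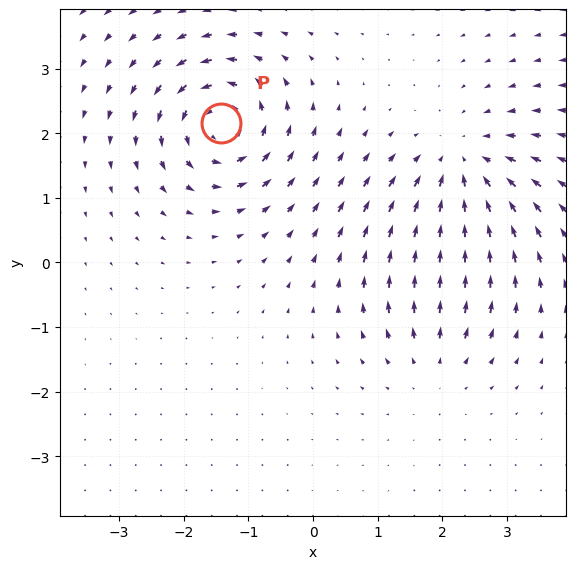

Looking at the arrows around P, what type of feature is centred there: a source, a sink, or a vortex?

At P (-1.4, 2.2) the arrows circulate counterclockwise. Divergence ≈0, curl about +7 — near-zero divergence with nonzero curl is a vortex.

vortex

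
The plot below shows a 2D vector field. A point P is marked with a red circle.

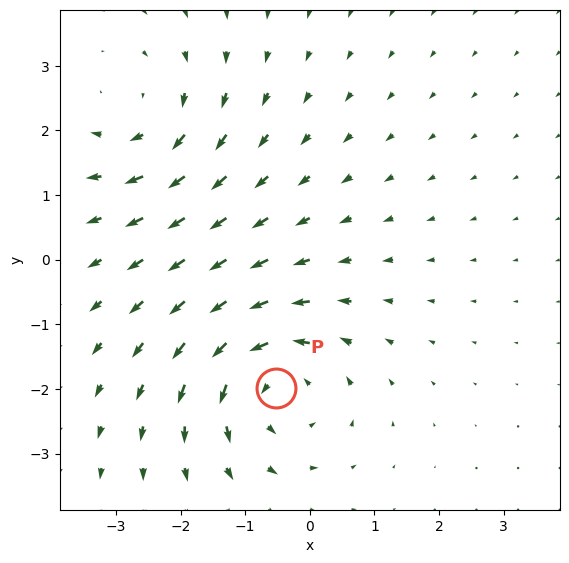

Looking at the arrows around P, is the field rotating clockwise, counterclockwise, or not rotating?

counterclockwise

Near P at (-0.5, -2.0) the arrows circulate counterclockwise. The curl (z-component) there is about +4; positive curl means counterclockwise rotation.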